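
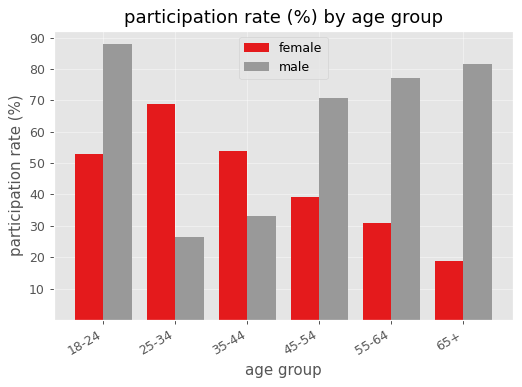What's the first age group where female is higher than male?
25-34

18-24: female ≈ 50 vs male ≈ 90 (not yet); 25-34: female ≈ 70 vs male ≈ 30 (first crossover).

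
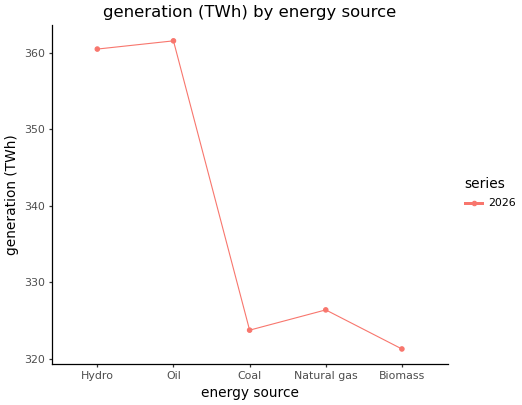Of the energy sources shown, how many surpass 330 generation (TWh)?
Above 330: Hydro, Oil.

2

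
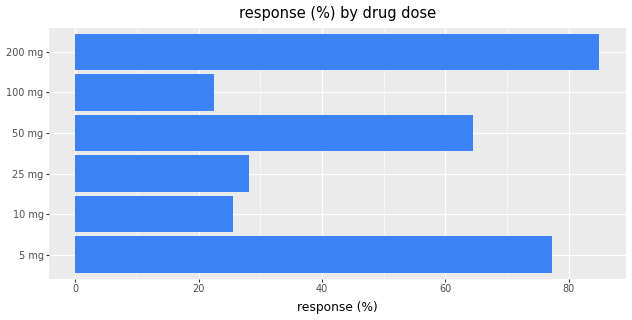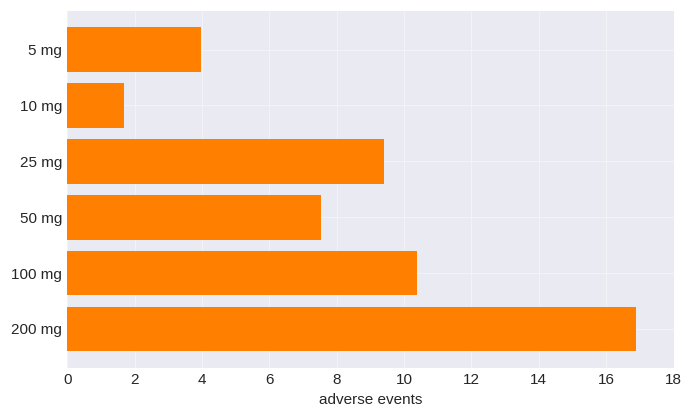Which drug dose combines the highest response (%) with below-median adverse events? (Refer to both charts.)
5 mg

Chart 2 median adverse events ≈ 8; below-median drug doses: 5 mg, 10 mg, 50 mg. Among those, 5 mg has the highest response (%) (≈ 80).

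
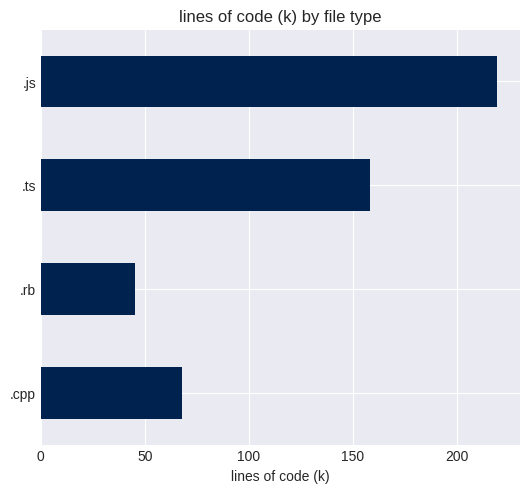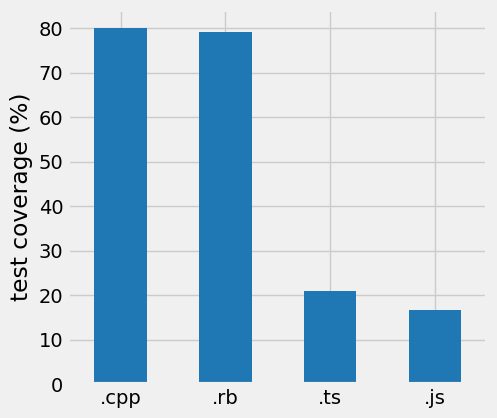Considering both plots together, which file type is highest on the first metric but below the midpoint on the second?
.js

Chart 2 median test coverage (%) ≈ 50; below-median file types: .ts, .js. Among those, .js has the highest lines of code (k) (≈ 225).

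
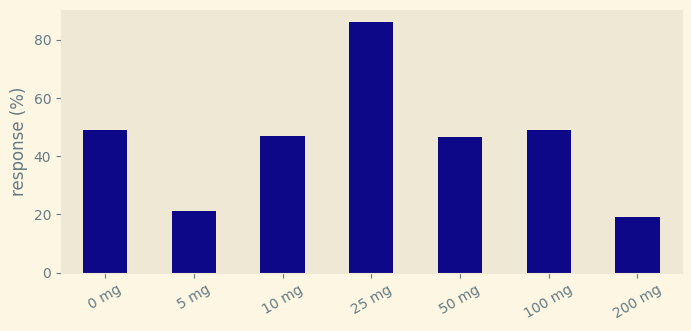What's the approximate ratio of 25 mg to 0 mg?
25 mg ≈ 90, 0 mg ≈ 50; 90/50 ≈ 1.8.

≈ 1.8×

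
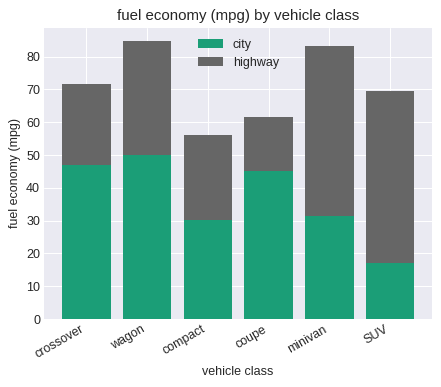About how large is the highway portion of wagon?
≈ 30

highway top ≈ 80, bottom ≈ 50; segment ≈ 30.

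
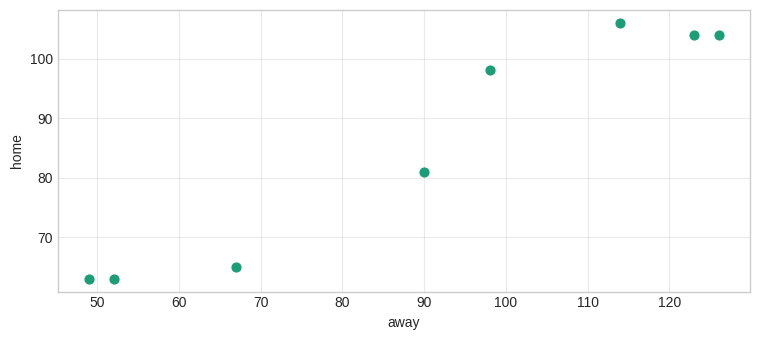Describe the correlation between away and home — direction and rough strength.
positive, strong

Points are positively correlated; strong (|r| ≈ 1.0).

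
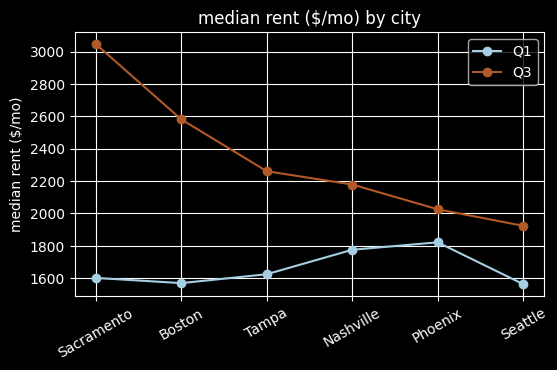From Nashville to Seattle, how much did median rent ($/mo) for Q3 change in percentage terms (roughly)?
≈ -9.1%

Nashville ≈ 2200, Seattle ≈ 2000; (2000 − 2200) / 2200 ≈ -9.1%.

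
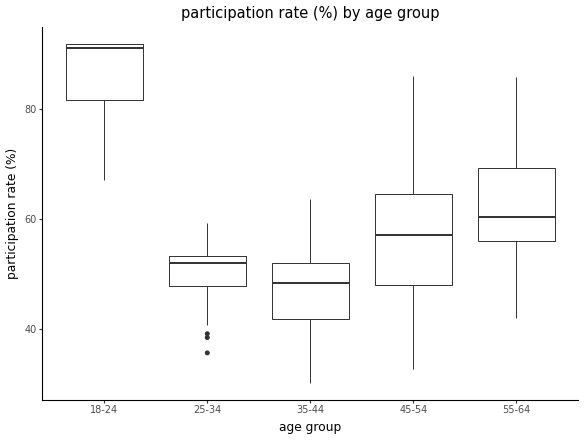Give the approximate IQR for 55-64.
≈ 15

Q3 ≈ 70, Q1 ≈ 55; IQR ≈ 15.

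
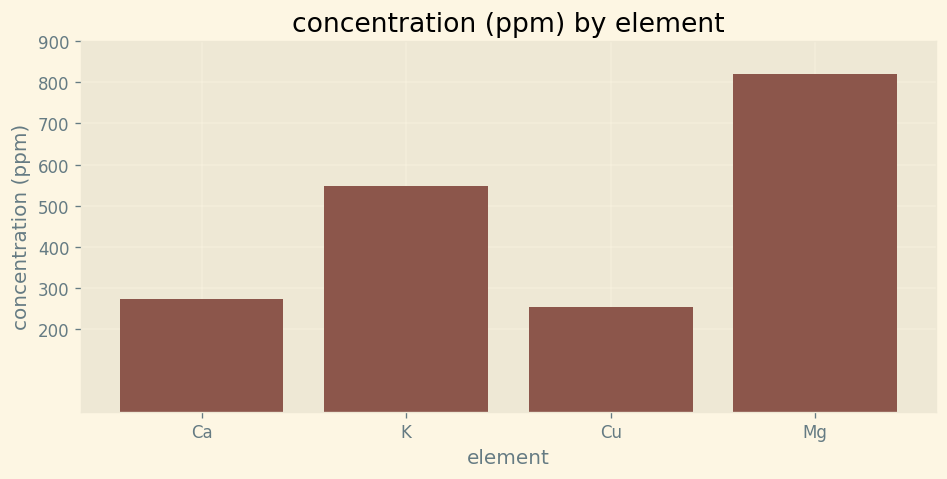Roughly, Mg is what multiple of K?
Mg ≈ 800, K ≈ 500; 800/500 ≈ 1.6.

≈ 1.6×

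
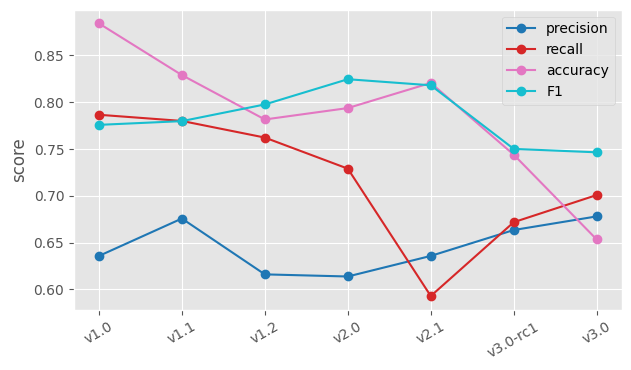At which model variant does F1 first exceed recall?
v1.2

v1.1: F1 ≈ 0.80 vs recall ≈ 0.80 (not yet); v1.2: F1 ≈ 0.80 vs recall ≈ 0.75 (first crossover).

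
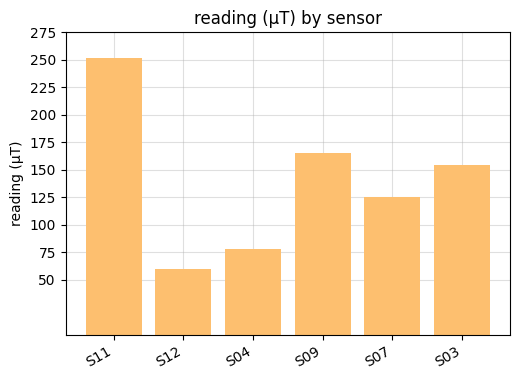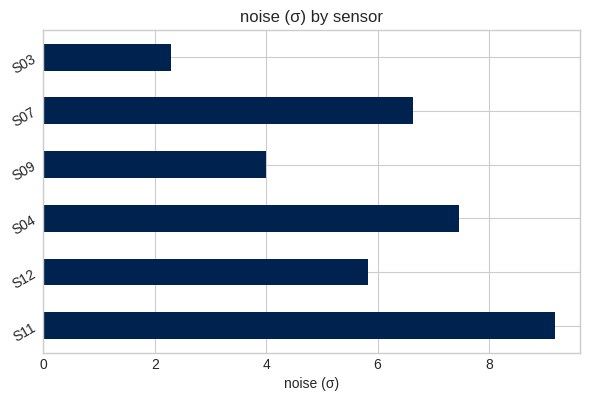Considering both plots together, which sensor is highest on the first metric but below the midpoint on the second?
S09

Chart 2 median noise (σ) ≈ 6; below-median sensors: S12, S09, S03. Among those, S09 has the highest reading (µT) (≈ 175).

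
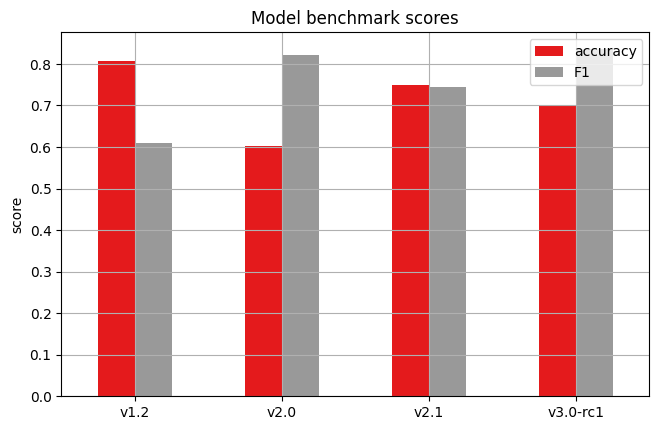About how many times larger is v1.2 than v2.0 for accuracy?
≈ 1.33×

v1.2 ≈ 0.8, v2.0 ≈ 0.6; 0.8/0.6 ≈ 1.33.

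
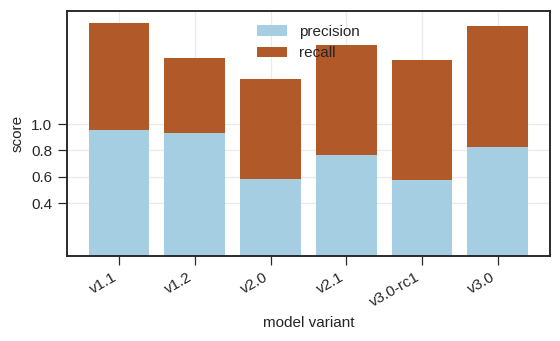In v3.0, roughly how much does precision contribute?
≈ 0.8

precision top ≈ 0.8, bottom ≈ 0.0; segment ≈ 0.8.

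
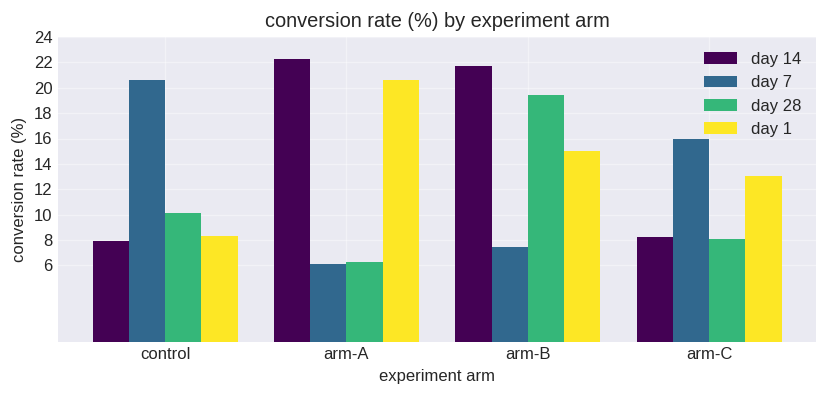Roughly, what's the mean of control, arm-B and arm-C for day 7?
≈ 15

(20 + 8 + 16) / 3 ≈ 15.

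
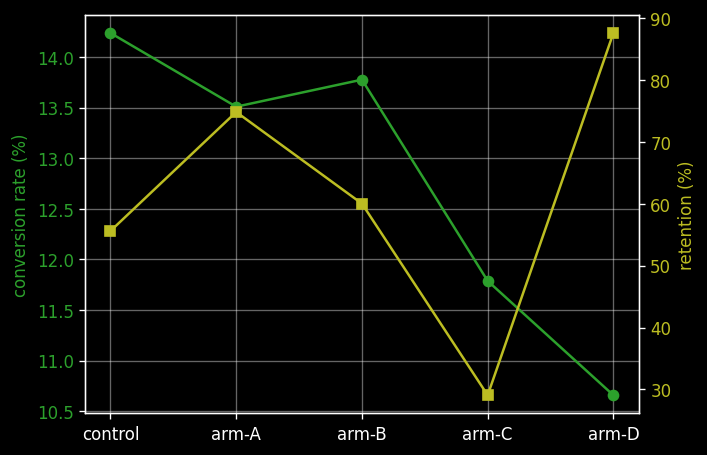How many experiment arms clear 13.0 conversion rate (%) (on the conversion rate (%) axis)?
Above 13.0: control, arm-A, arm-B.

3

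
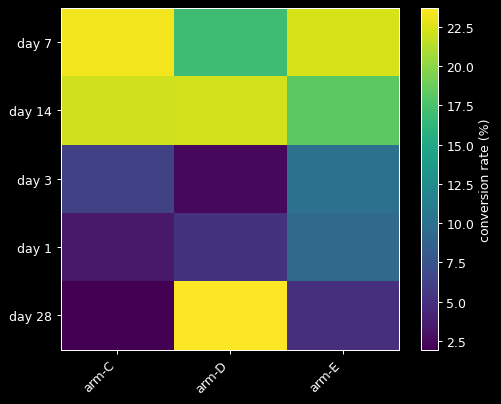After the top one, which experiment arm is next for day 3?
Top 3 for day 3: arm-E ≈ 10, arm-C ≈ 6, arm-D ≈ 2.

arm-C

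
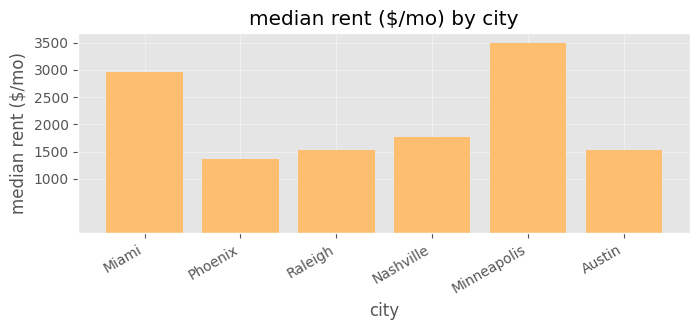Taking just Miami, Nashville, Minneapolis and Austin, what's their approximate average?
(3000 + 2000 + 3500 + 1500) / 4 ≈ 2500.

≈ 2500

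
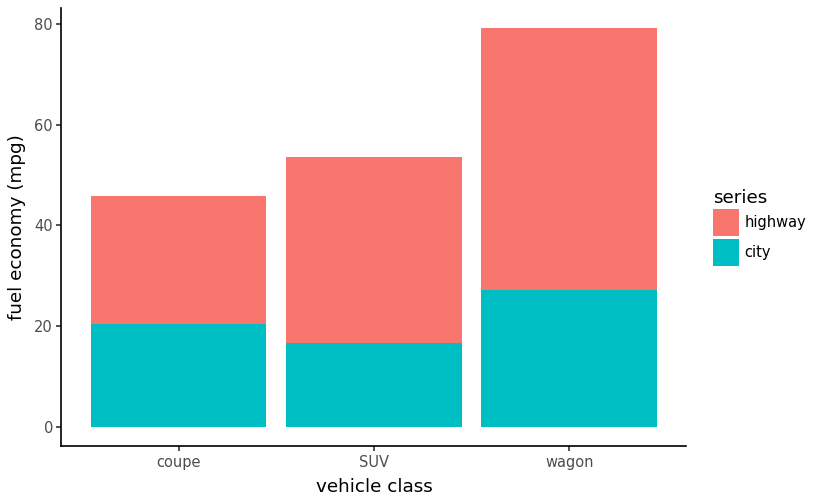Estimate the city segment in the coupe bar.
city top ≈ 20, bottom ≈ 0; segment ≈ 20.

≈ 20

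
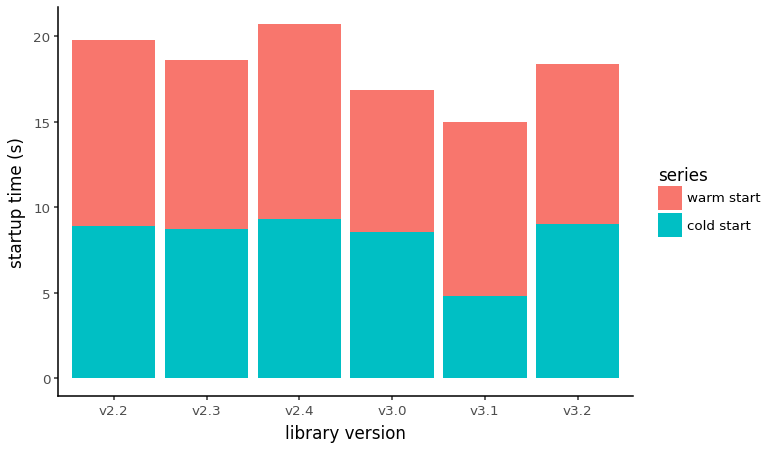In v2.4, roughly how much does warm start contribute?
warm start top ≈ 20, bottom ≈ 10; segment ≈ 10.

≈ 10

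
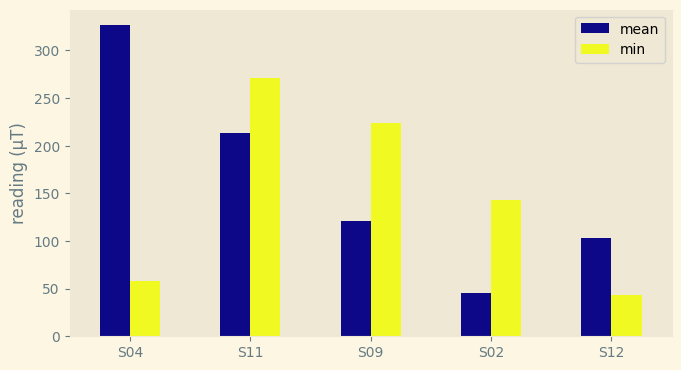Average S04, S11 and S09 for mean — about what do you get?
≈ 217

(350 + 200 + 100) / 3 ≈ 217.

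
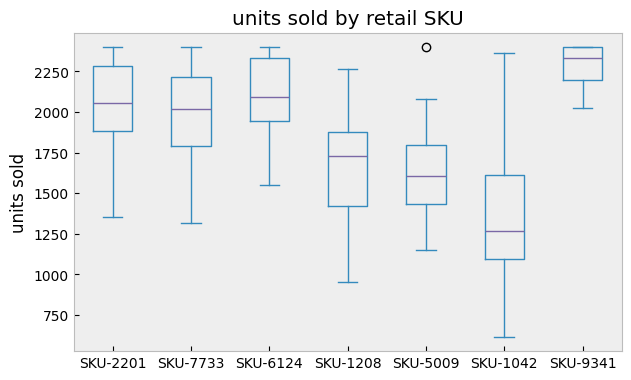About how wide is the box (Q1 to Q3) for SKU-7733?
≈ 400

Q3 ≈ 2200, Q1 ≈ 1800; IQR ≈ 400.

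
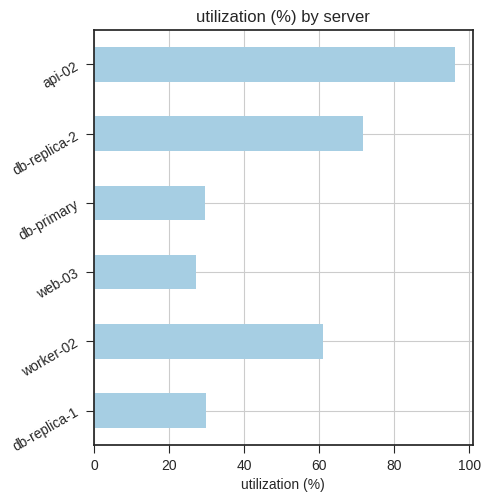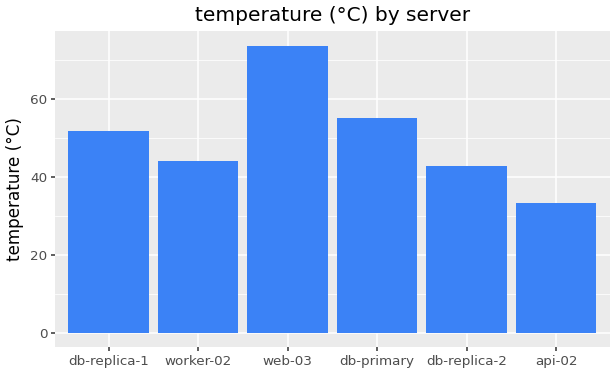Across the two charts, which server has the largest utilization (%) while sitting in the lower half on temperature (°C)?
api-02

Chart 2 median temperature (°C) ≈ 50; below-median servers: worker-02, db-replica-2, api-02. Among those, api-02 has the highest utilization (%) (≈ 100).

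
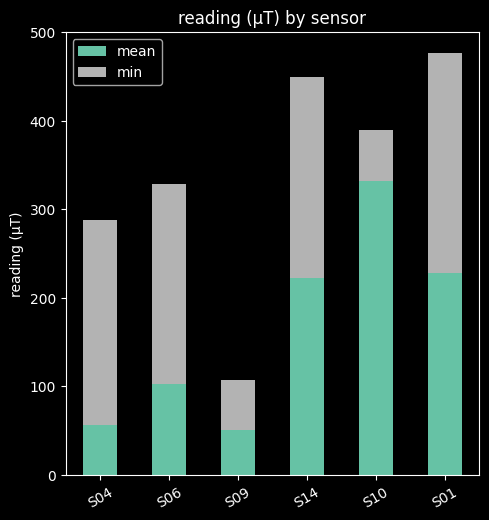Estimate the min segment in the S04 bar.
min top ≈ 300, bottom ≈ 50; segment ≈ 250.

≈ 250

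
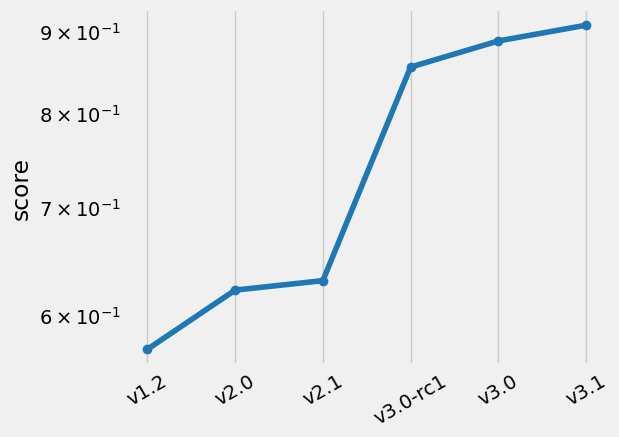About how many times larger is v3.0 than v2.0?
v3.0 ≈ 0.90, v2.0 ≈ 0.60; 0.90/0.60 ≈ 1.5.

≈ 1.5×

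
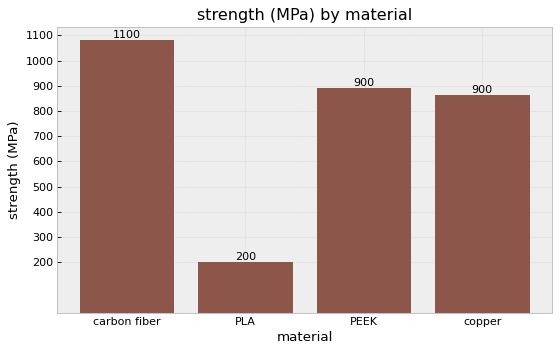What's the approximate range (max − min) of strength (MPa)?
≈ 900

Max carbon fiber ≈ 1100, min PLA ≈ 200; range ≈ 900.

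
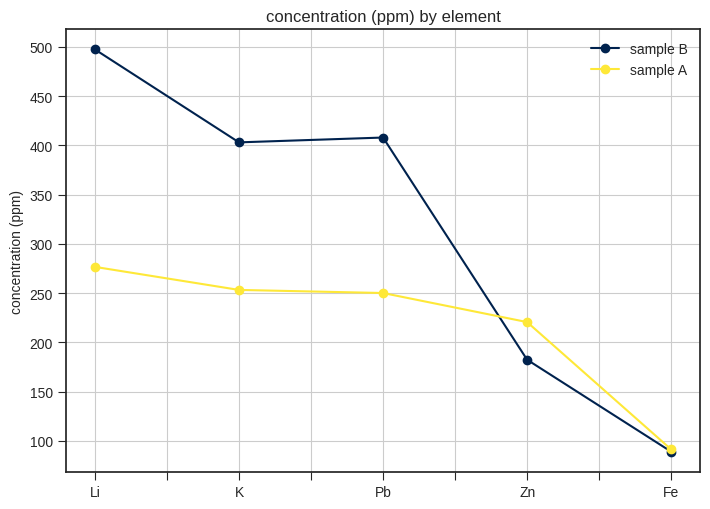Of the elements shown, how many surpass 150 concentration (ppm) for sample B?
4

Above 150: Li, K, Pb, Zn.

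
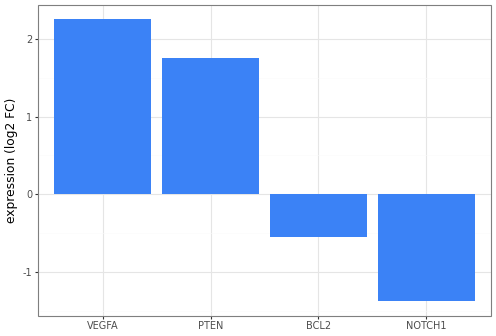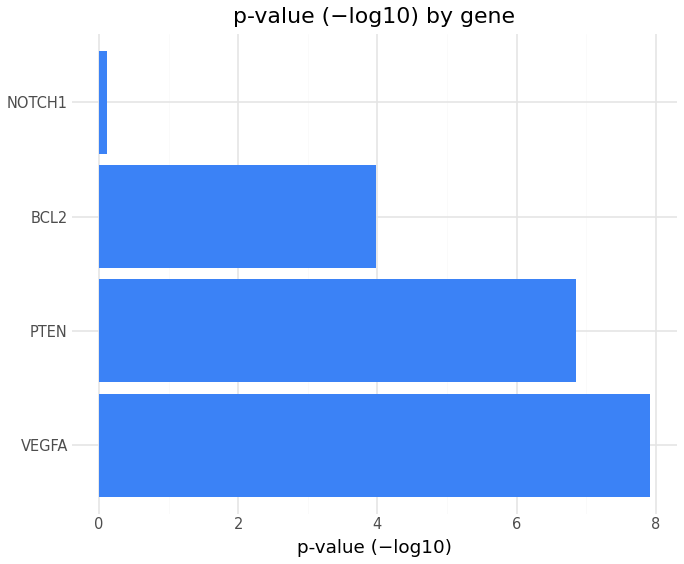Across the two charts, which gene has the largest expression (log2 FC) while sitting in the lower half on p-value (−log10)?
Chart 2 median p-value (−log10) ≈ 5; below-median genes: BCL2, NOTCH1. Among those, BCL2 has the highest expression (log2 FC) (≈ -0.5).

BCL2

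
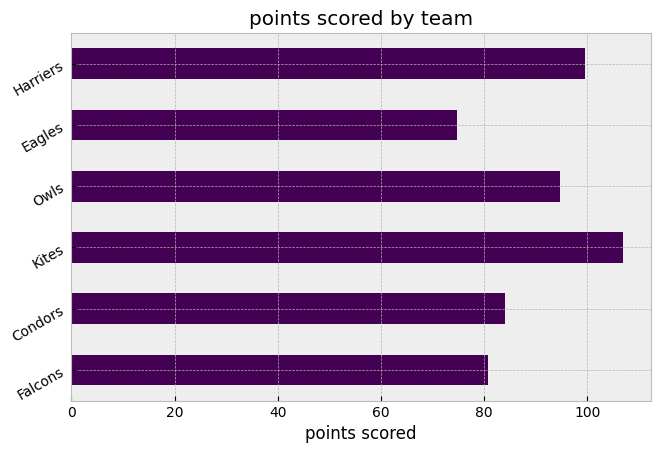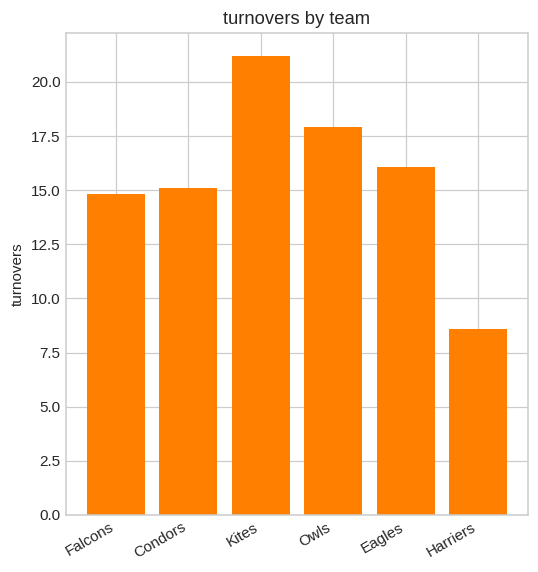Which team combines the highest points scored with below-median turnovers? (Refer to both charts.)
Harriers

Chart 2 median turnovers ≈ 16; below-median teams: Falcons, Condors, Harriers. Among those, Harriers has the highest points scored (≈ 100).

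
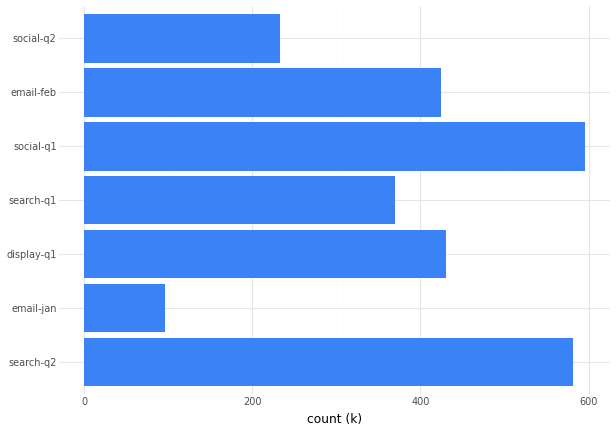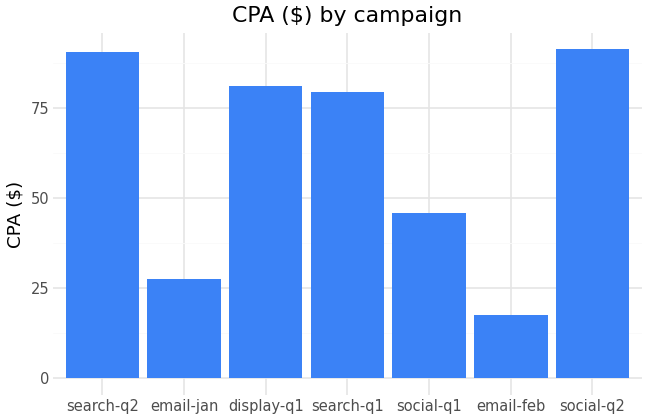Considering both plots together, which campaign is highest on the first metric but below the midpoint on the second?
social-q1

Chart 2 median CPA ($) ≈ 80; below-median campaigns: email-jan, social-q1, email-feb. Among those, social-q1 has the highest count (k) (≈ 600).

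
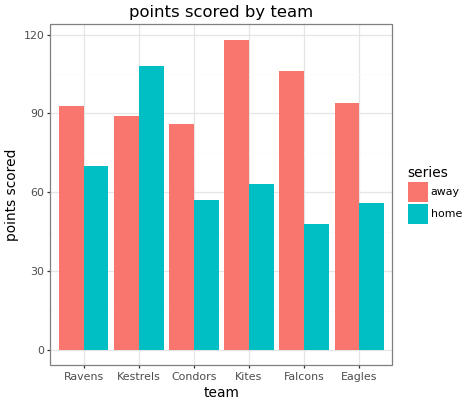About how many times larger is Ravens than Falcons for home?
≈ 1.4×

Ravens ≈ 70, Falcons ≈ 50; 70/50 ≈ 1.4.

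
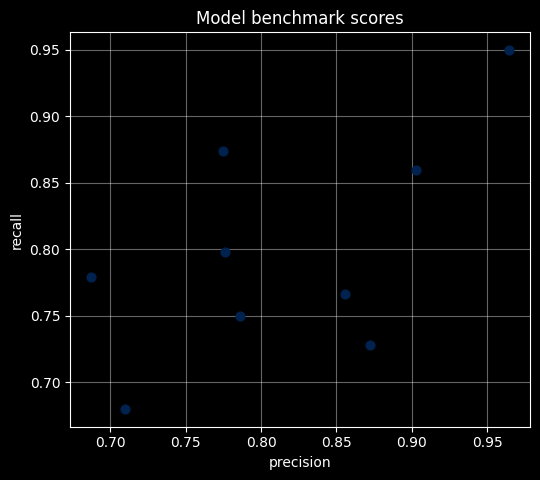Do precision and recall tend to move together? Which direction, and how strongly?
Points are positively correlated; moderate (|r| ≈ 0.6).

positive, moderate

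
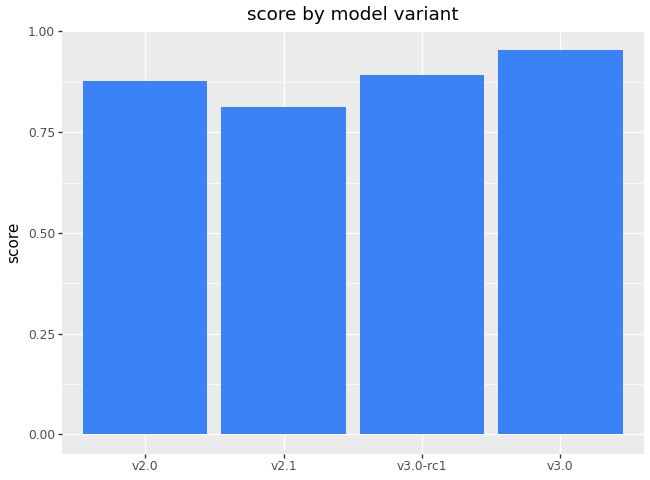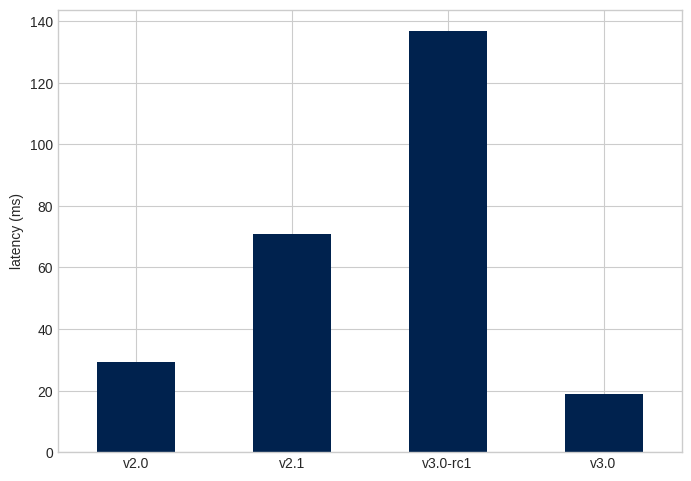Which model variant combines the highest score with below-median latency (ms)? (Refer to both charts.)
Chart 2 median latency (ms) ≈ 40; below-median model variants: v2.0, v3.0. Among those, v3.0 has the highest score (≈ 1).

v3.0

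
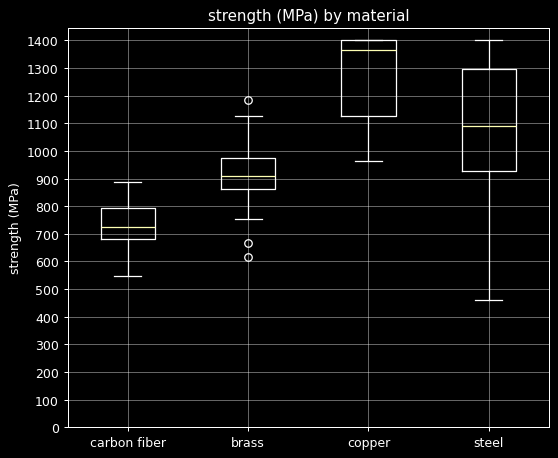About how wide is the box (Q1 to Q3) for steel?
Q3 ≈ 1300, Q1 ≈ 900; IQR ≈ 400.

≈ 400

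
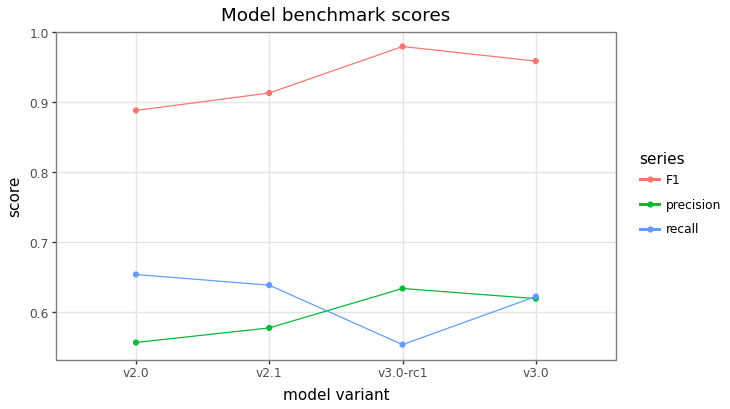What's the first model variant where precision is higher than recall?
v2.1: precision ≈ 0.60 vs recall ≈ 0.65 (not yet); v3.0-rc1: precision ≈ 0.65 vs recall ≈ 0.55 (first crossover).

v3.0-rc1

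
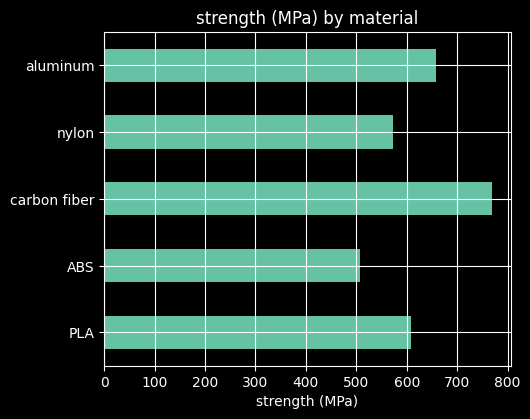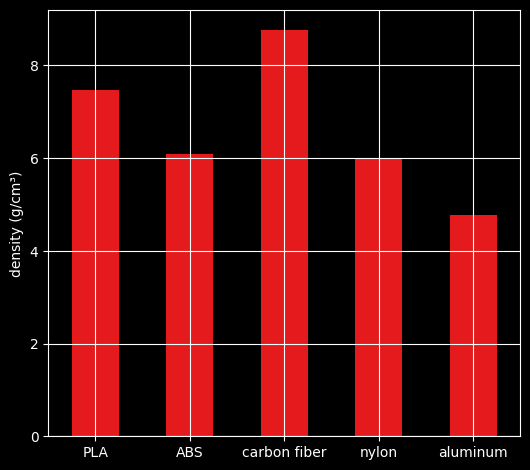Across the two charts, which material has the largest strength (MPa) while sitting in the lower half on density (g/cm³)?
Chart 2 median density (g/cm³) ≈ 6; below-median materials: nylon, aluminum. Among those, aluminum has the highest strength (MPa) (≈ 700).

aluminum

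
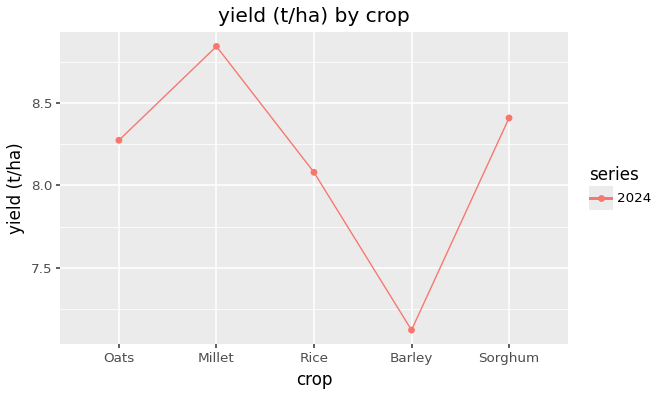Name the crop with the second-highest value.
Sorghum

Top 3: Millet ≈ 8.8, Sorghum ≈ 8.4, Oats ≈ 8.2.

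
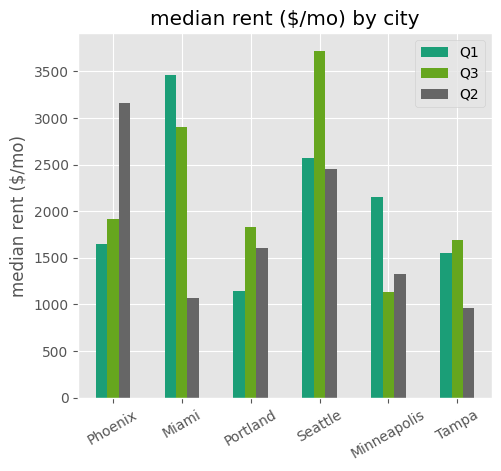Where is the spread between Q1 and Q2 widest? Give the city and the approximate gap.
Miami, ≈ 2500 $/mo

Miami: Q1 ≈ 3500, Q2 ≈ 1000 → gap ≈ 2500. Next-largest (Phoenix) is only ≈ 1500.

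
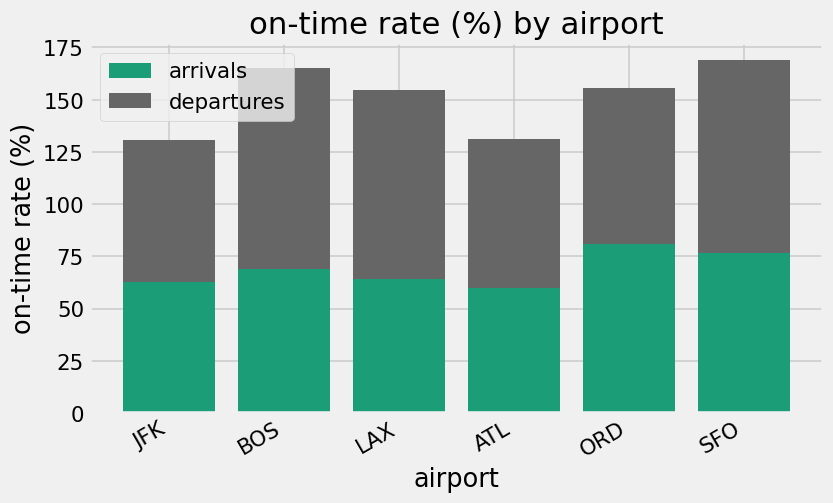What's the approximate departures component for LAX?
≈ 100

departures top ≈ 160, bottom ≈ 60; segment ≈ 100.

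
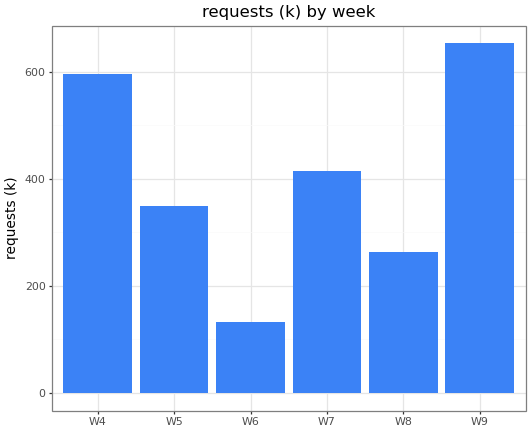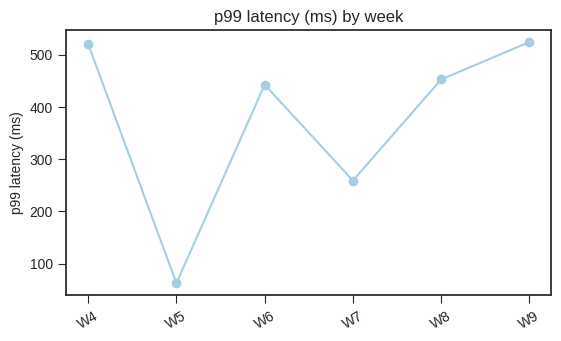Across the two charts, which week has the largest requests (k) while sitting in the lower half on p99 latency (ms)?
W7

Chart 2 median p99 latency (ms) ≈ 450; below-median weeks: W5, W6, W7. Among those, W7 has the highest requests (k) (≈ 400).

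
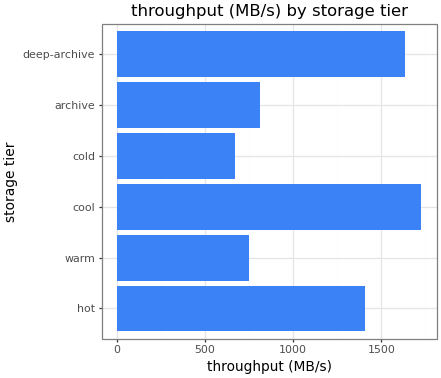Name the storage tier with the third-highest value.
hot

Top 4: cool ≈ 1800, deep-archive ≈ 1600, hot ≈ 1400, archive ≈ 800.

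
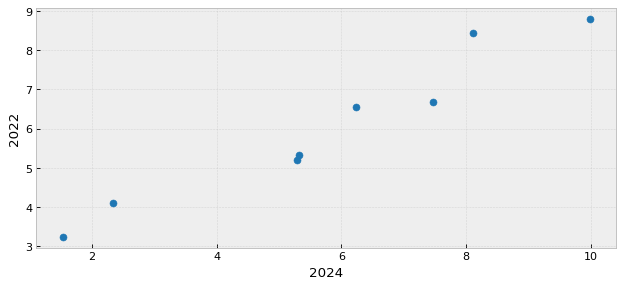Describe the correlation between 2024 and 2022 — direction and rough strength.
positive, strong

Points are positively correlated; strong (|r| ≈ 1.0).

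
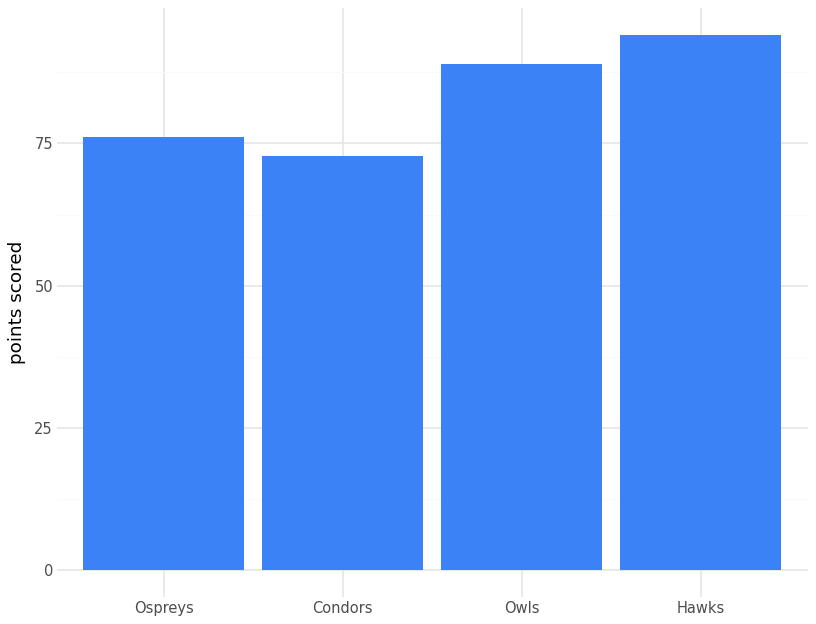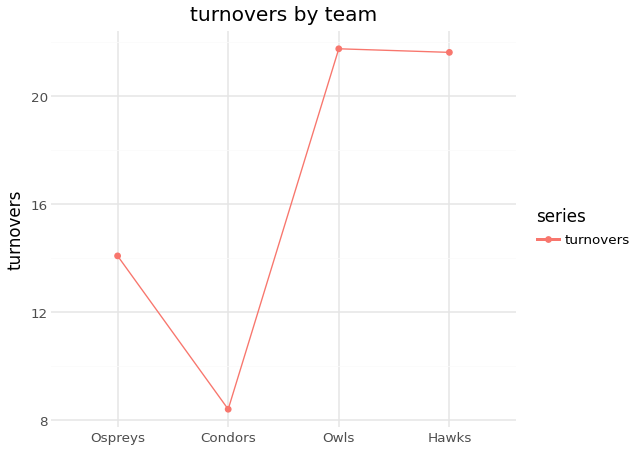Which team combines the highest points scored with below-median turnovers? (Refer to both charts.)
Chart 2 median turnovers ≈ 18; below-median teams: Ospreys, Condors. Among those, Ospreys has the highest points scored (≈ 80).

Ospreys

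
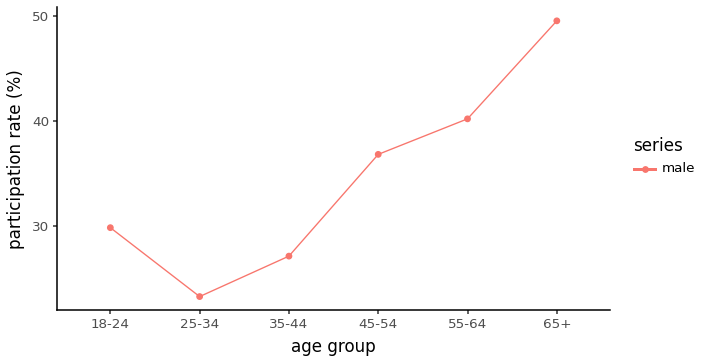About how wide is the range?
≈ 25

Max 65+ ≈ 50, min 25-34 ≈ 25; range ≈ 25.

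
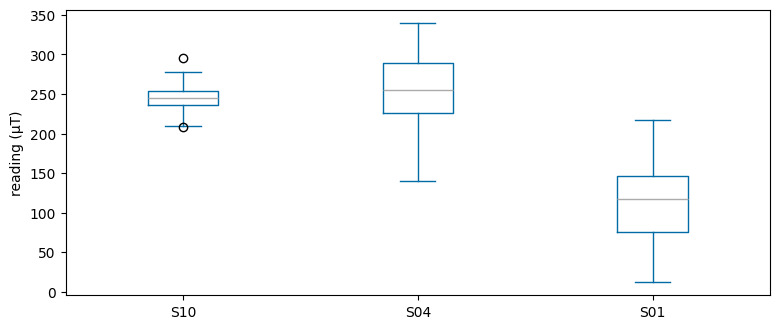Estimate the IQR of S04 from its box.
Q3 ≈ 280, Q1 ≈ 220; IQR ≈ 60.

≈ 60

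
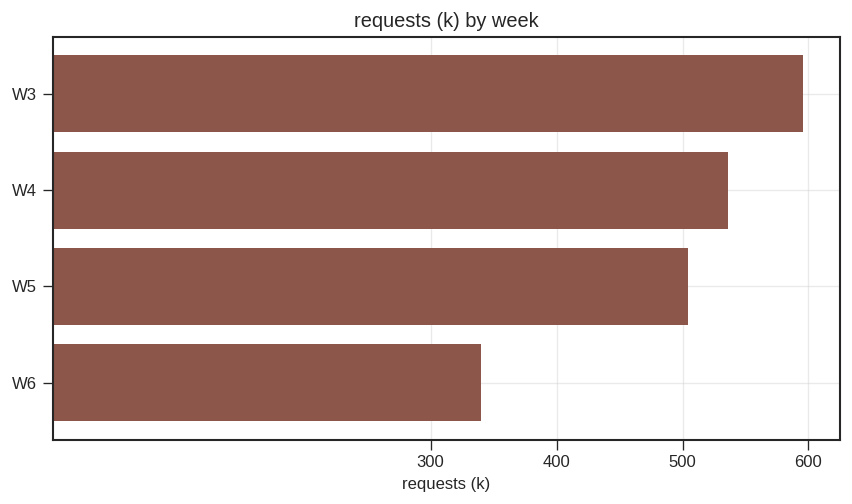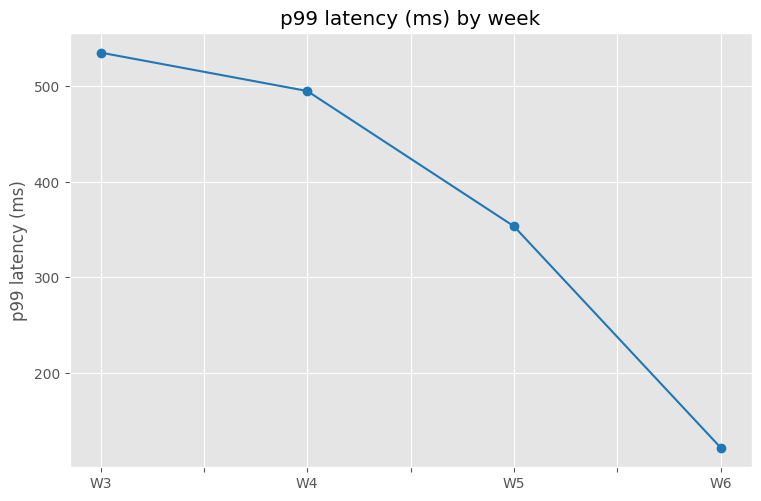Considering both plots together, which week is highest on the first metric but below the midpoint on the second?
Chart 2 median p99 latency (ms) ≈ 400; below-median weeks: W5, W6. Among those, W5 has the highest requests (k) (≈ 500).

W5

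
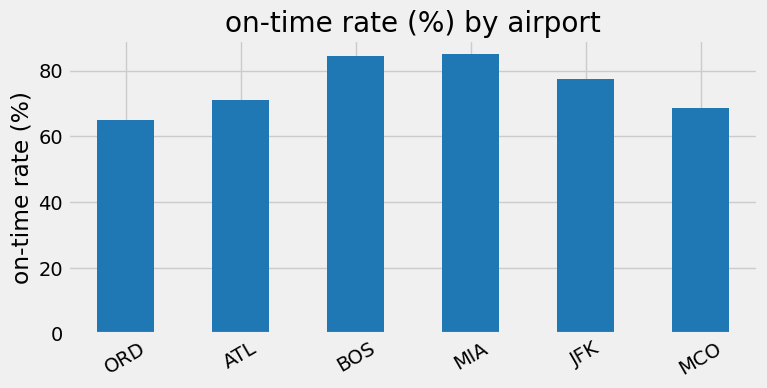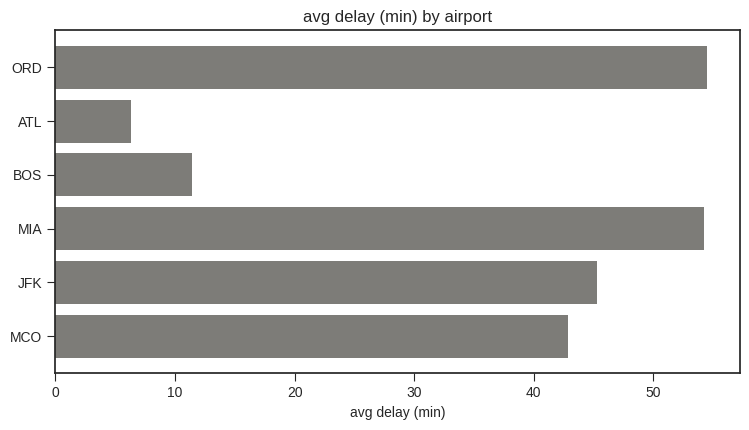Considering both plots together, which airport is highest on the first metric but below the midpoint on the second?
Chart 2 median avg delay (min) ≈ 45; below-median airports: ATL, BOS, MCO. Among those, BOS has the highest on-time rate (%) (≈ 80).

BOS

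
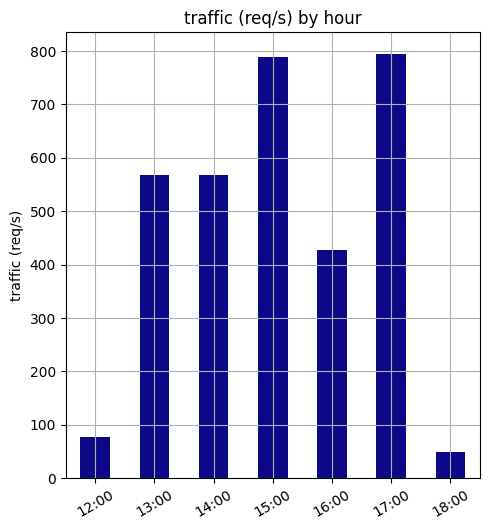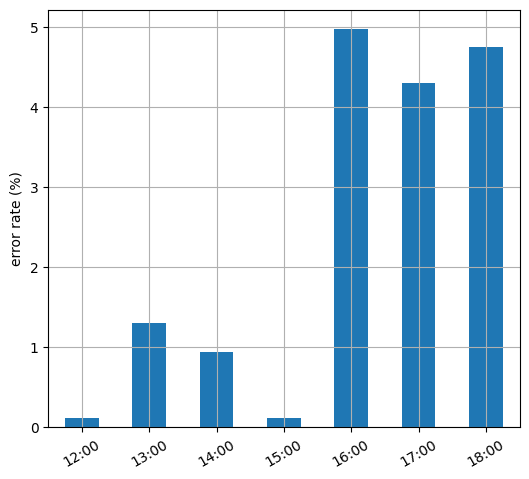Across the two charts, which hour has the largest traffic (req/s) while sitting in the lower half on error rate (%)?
15:00

Chart 2 median error rate (%) ≈ 1.5; below-median hours: 12:00, 14:00, 15:00. Among those, 15:00 has the highest traffic (req/s) (≈ 800).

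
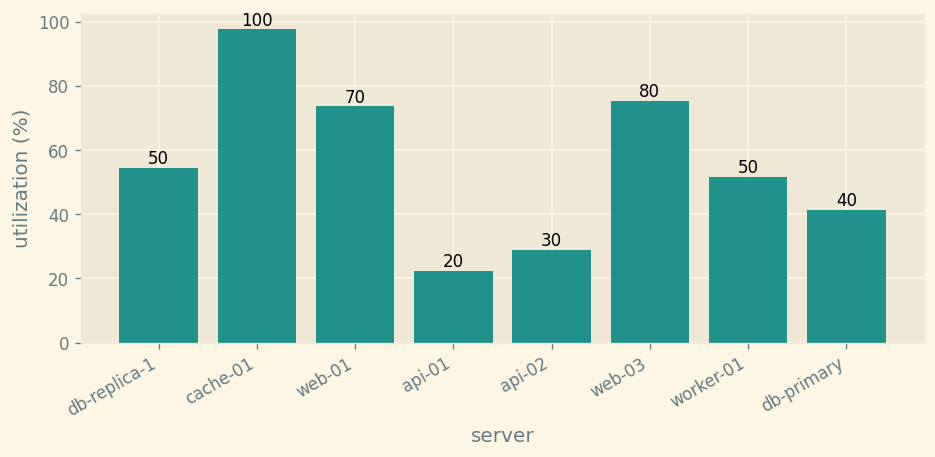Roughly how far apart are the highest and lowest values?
Max cache-01 ≈ 100, min api-01 ≈ 20; range ≈ 80.

≈ 80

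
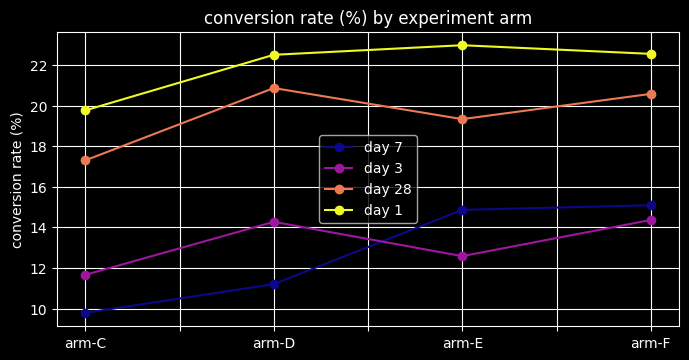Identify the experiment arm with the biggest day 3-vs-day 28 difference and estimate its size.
arm-E: day 3 ≈ 12, day 28 ≈ 20 → gap ≈ 8. Next-largest (arm-D) is only ≈ 6.

arm-E, ≈ 8 %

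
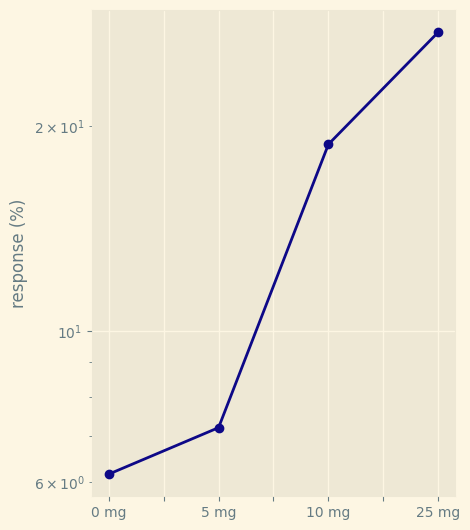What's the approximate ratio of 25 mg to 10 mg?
≈ 1.56×

25 mg ≈ 28, 10 mg ≈ 18; 28/18 ≈ 1.56.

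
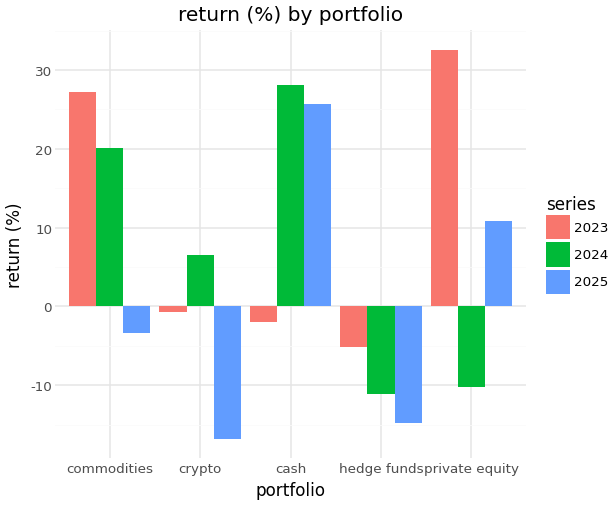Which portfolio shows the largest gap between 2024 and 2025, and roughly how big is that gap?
commodities: 2024 ≈ 20, 2025 ≈ -5 → gap ≈ 25. Next-largest (crypto) is only ≈ 20.

commodities, ≈ 25 %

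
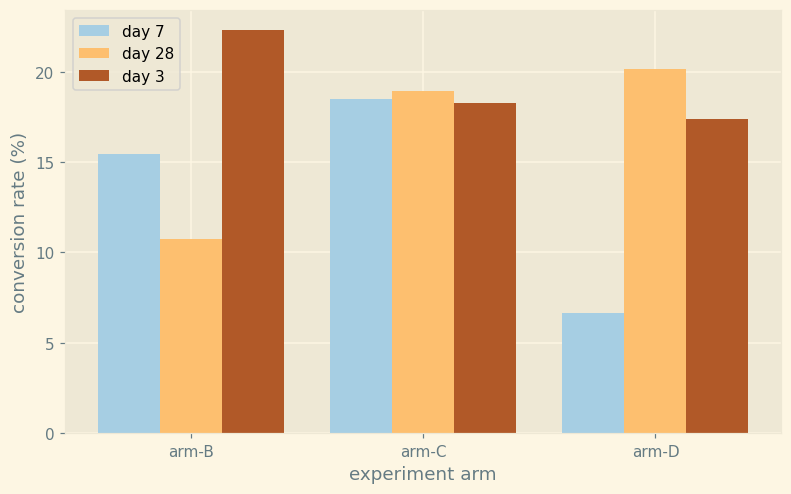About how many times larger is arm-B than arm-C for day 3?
≈ 1.22×

arm-B ≈ 22, arm-C ≈ 18; 22/18 ≈ 1.22.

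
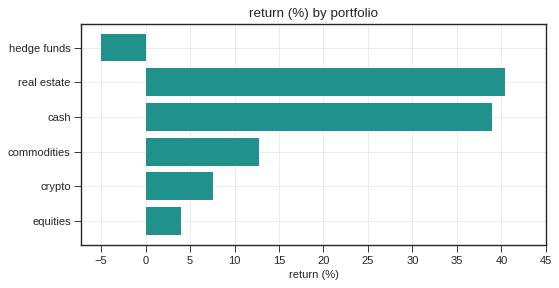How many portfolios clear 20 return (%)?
2

Above 20: real estate, cash.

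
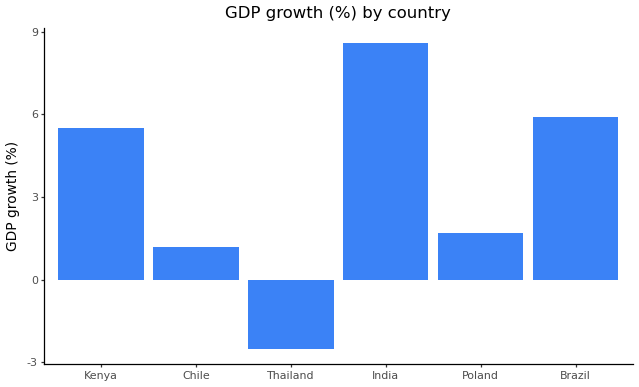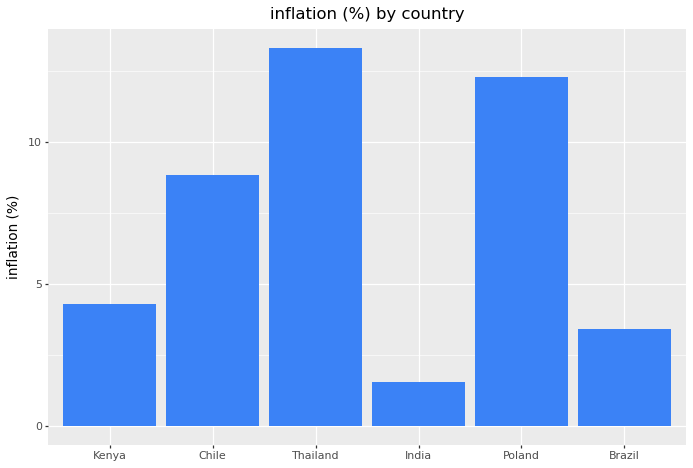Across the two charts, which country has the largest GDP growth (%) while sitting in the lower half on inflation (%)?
Chart 2 median inflation (%) ≈ 6; below-median countries: Kenya, India, Brazil. Among those, India has the highest GDP growth (%) (≈ 9).

India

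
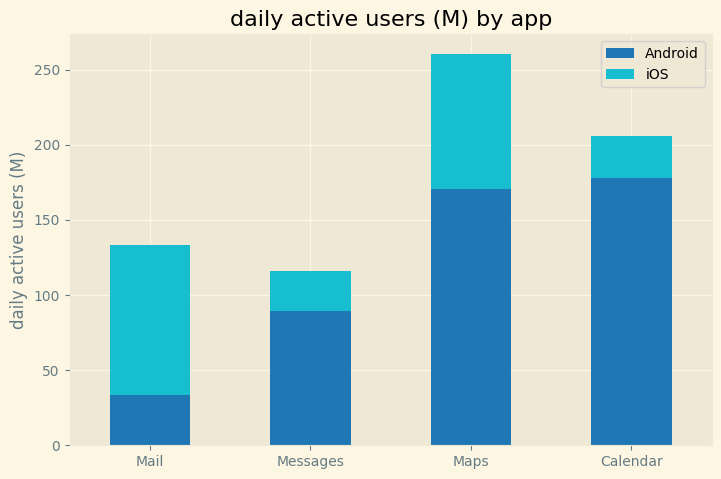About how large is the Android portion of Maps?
≈ 175

Android top ≈ 175, bottom ≈ 0; segment ≈ 175.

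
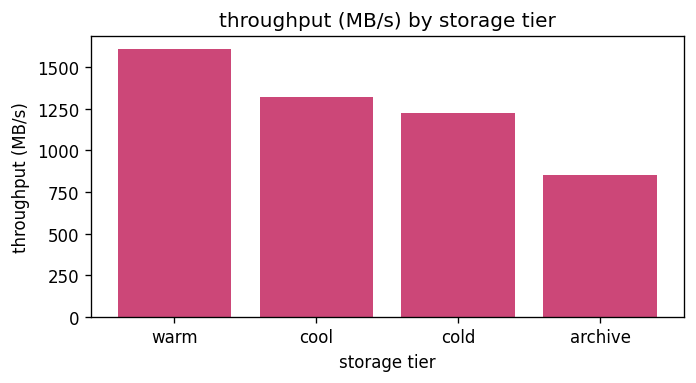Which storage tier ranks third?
Top 4: warm ≈ 1600, cool ≈ 1400, cold ≈ 1200, archive ≈ 800.

cold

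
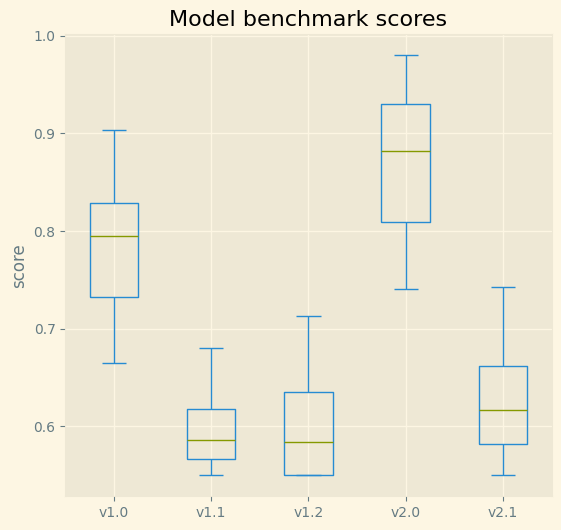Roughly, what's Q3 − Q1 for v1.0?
≈ 0.10

Q3 ≈ 0.85, Q1 ≈ 0.75; IQR ≈ 0.10.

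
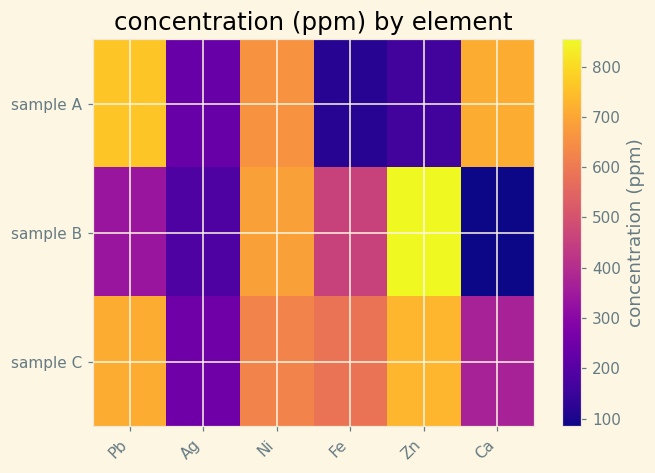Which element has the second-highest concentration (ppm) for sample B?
Top 3 for sample B: Zn ≈ 900, Ni ≈ 700, Fe ≈ 500.

Ni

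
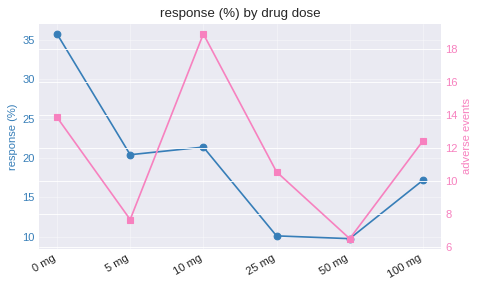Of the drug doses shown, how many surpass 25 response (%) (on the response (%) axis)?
Above 25: 0 mg.

1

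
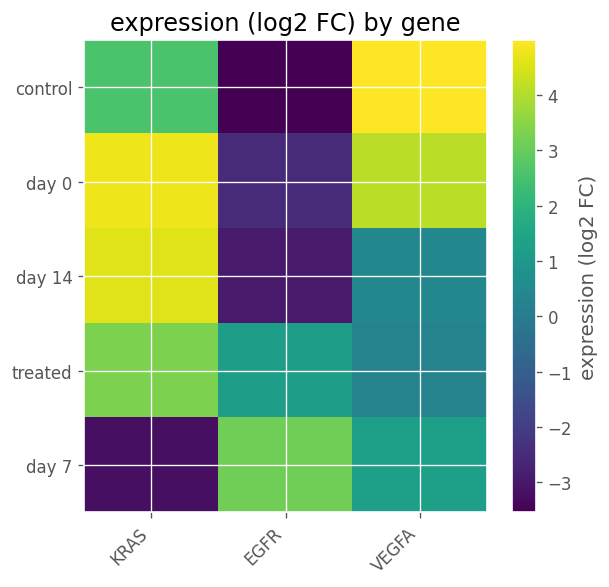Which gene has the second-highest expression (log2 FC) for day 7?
Top 3 for day 7: EGFR ≈ 3, VEGFA ≈ 1, KRAS ≈ -3.

VEGFA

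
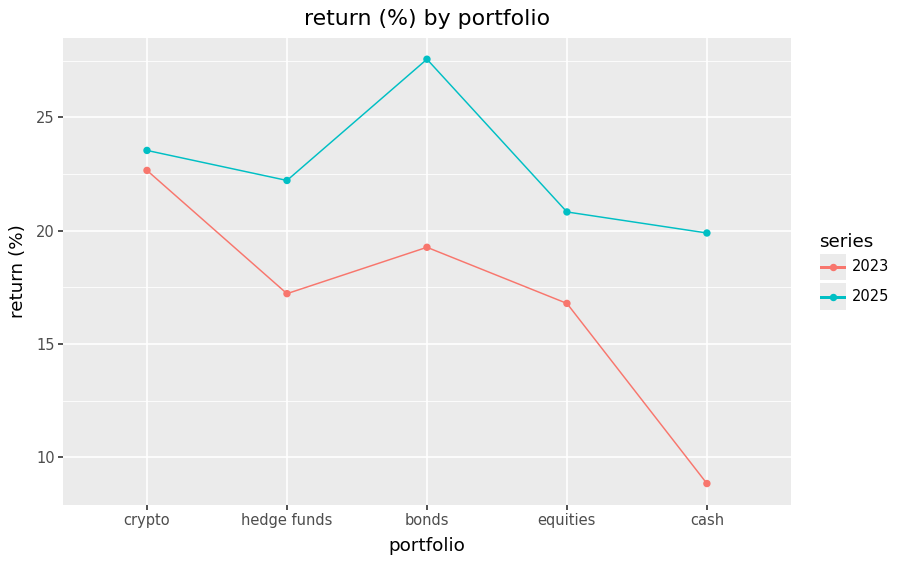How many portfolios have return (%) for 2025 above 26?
Above 26: bonds.

1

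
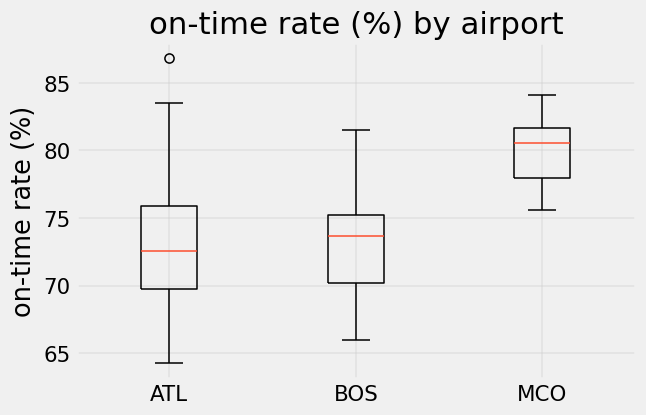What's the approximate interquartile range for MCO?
≈ 4

Q3 ≈ 82, Q1 ≈ 78; IQR ≈ 4.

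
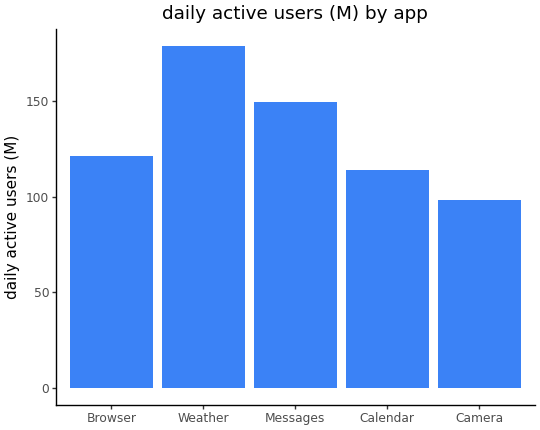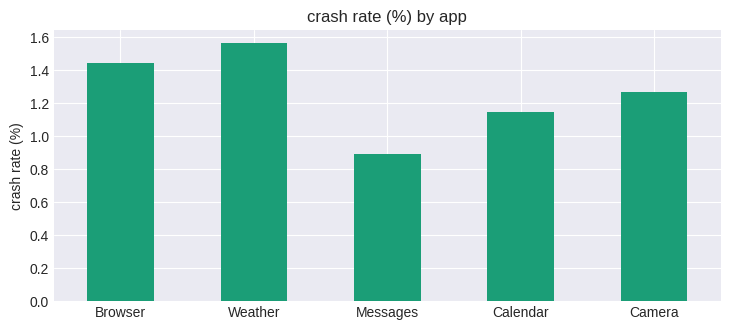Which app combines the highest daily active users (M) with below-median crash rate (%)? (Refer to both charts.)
Chart 2 median crash rate (%) ≈ 1.2; below-median apps: Messages, Calendar. Among those, Messages has the highest daily active users (M) (≈ 140).

Messages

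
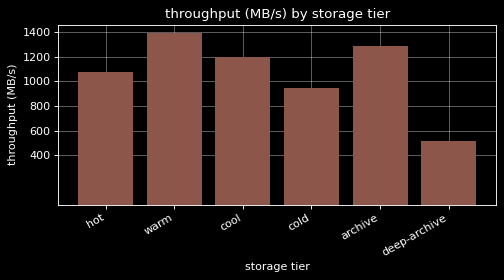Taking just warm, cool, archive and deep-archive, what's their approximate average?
≈ 1100

(1400 + 1200 + 1200 + 600) / 4 ≈ 1100.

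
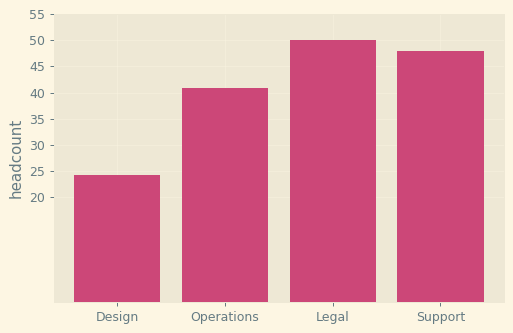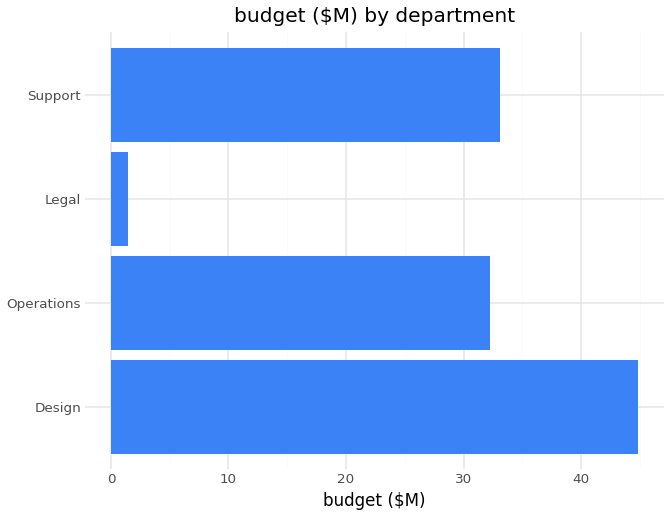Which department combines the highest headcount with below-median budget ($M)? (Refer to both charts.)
Legal

Chart 2 median budget ($M) ≈ 35; below-median departments: Operations, Legal. Among those, Legal has the highest headcount (≈ 50).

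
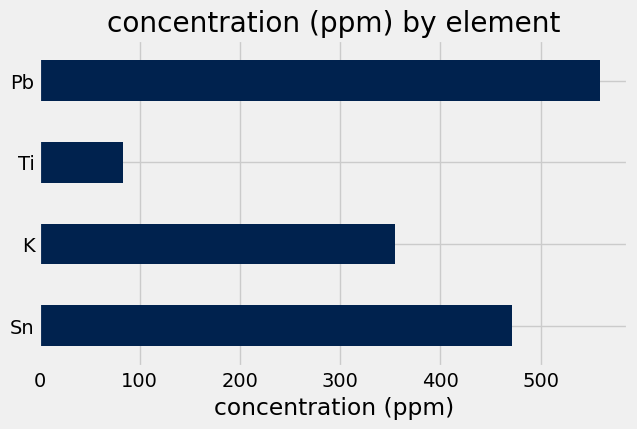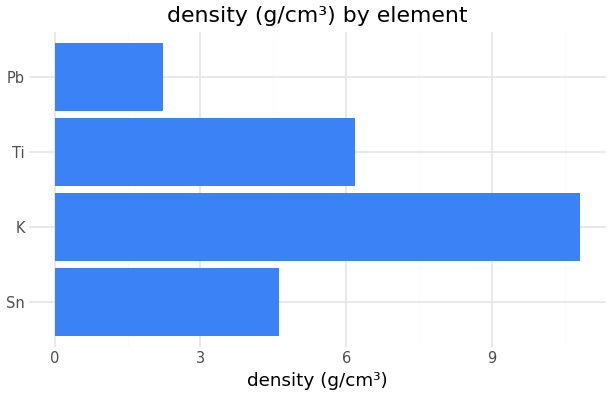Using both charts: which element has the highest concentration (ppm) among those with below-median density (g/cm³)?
Pb

Chart 2 median density (g/cm³) ≈ 5; below-median elements: Sn, Pb. Among those, Pb has the highest concentration (ppm) (≈ 600).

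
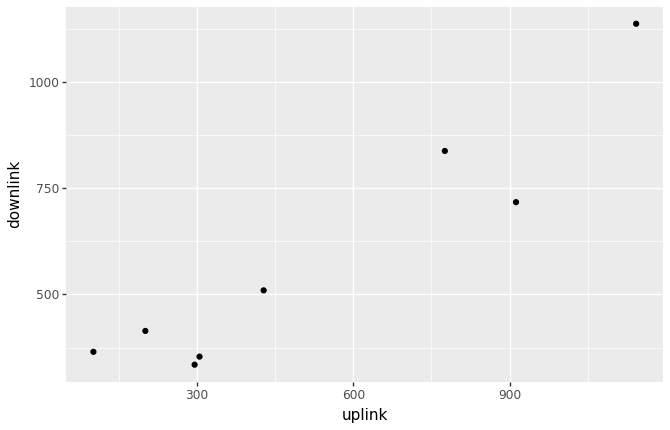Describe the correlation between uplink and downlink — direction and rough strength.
positive, strong

Points are positively correlated; strong (|r| ≈ 0.9).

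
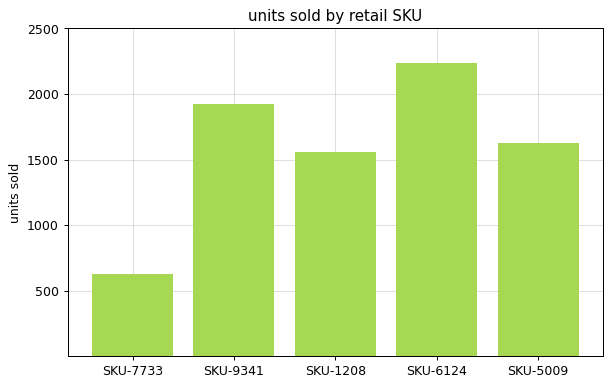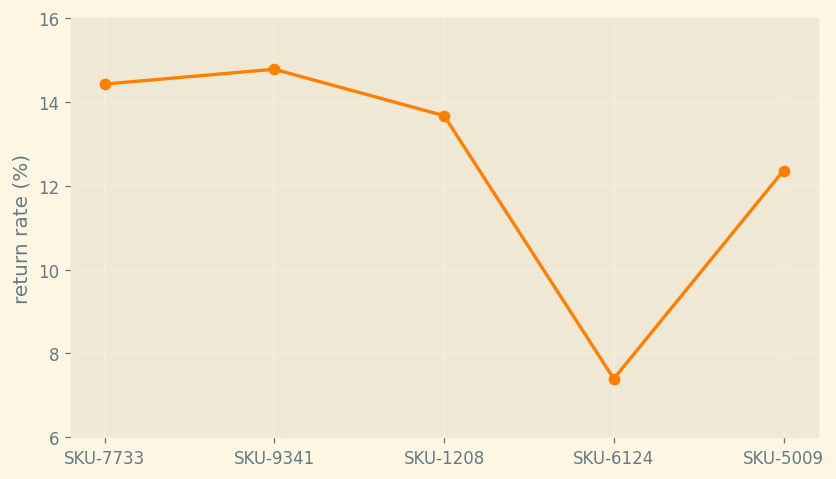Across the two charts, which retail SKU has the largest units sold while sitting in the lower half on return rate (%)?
SKU-6124

Chart 2 median return rate (%) ≈ 14; below-median retail SKUs: SKU-6124, SKU-5009. Among those, SKU-6124 has the highest units sold (≈ 2000).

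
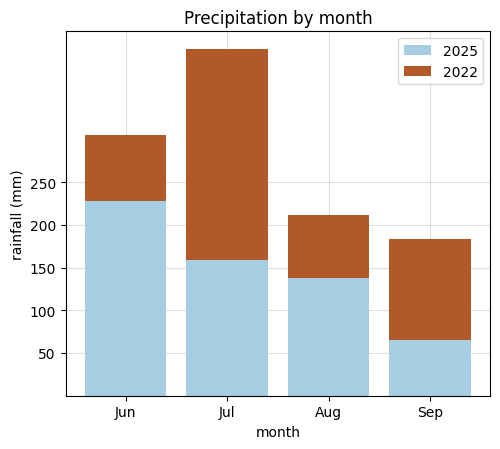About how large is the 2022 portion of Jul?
≈ 250

2022 top ≈ 400, bottom ≈ 150; segment ≈ 250.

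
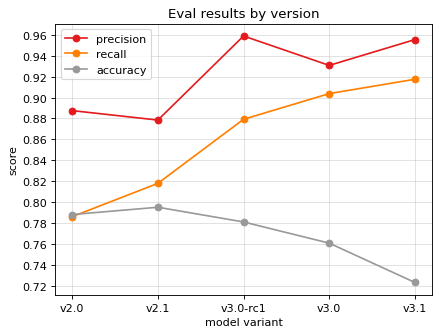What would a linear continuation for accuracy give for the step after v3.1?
Last three: 0.78, 0.76, 0.72 → slope ≈ -0.03/step → next ≈ 0.69.

≈ 0.69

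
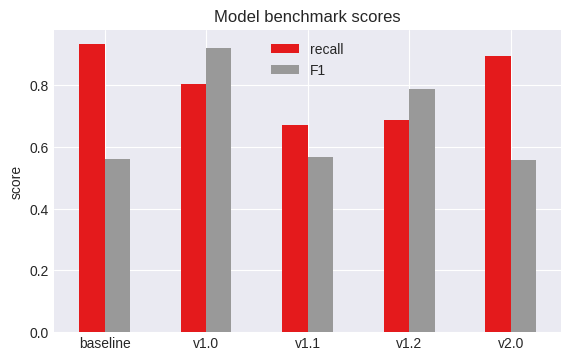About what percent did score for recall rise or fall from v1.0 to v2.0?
≈ +12.5%

v1.0 ≈ 0.8, v2.0 ≈ 0.9; (0.9 − 0.8) / 0.8 ≈ +12.5%.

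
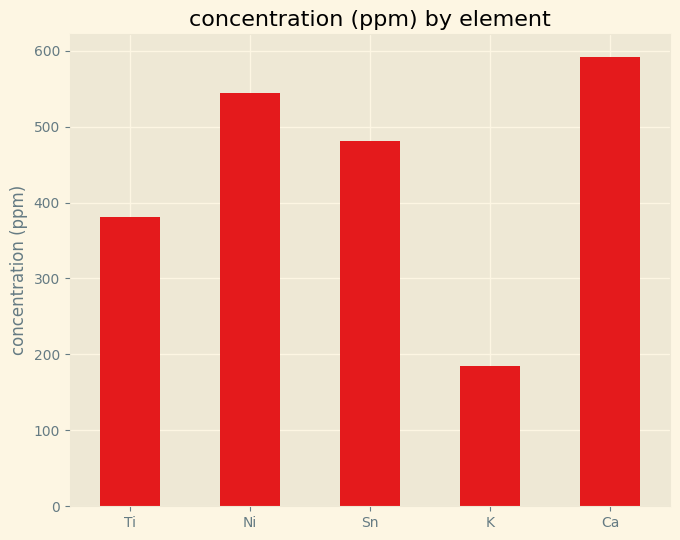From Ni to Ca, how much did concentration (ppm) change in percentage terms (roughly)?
Ni ≈ 550, Ca ≈ 600; (600 − 550) / 550 ≈ +9.1%.

≈ +9.1%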